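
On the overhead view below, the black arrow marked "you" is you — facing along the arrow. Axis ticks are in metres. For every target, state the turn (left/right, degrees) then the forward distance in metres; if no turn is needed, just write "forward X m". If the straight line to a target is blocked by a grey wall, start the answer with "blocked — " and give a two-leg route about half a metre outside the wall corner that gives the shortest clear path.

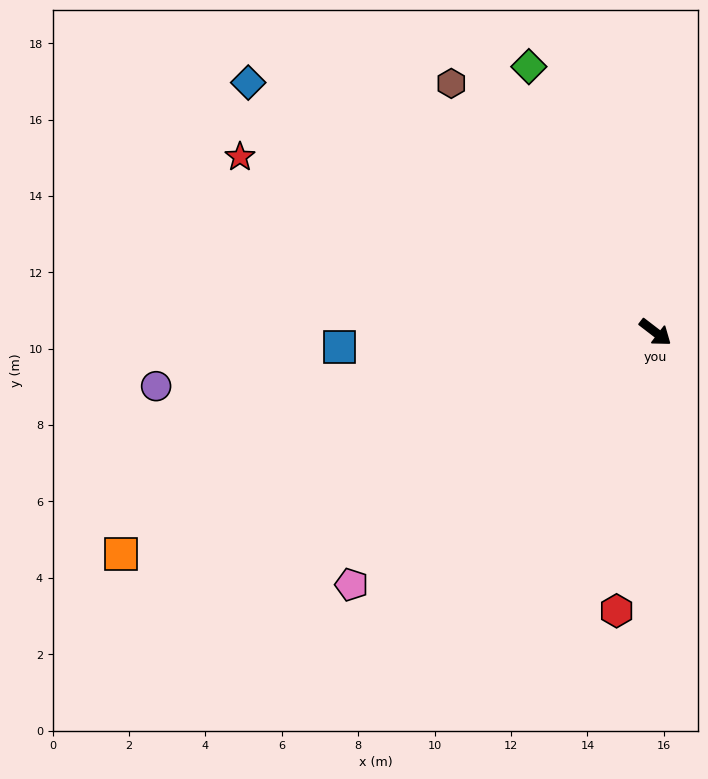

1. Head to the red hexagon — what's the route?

turn right 60°, forward 7.4 m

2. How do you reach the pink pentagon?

turn right 103°, forward 10.3 m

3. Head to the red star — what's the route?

turn right 165°, forward 11.8 m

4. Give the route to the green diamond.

turn left 153°, forward 7.7 m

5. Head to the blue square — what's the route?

turn right 140°, forward 8.3 m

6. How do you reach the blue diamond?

turn right 174°, forward 12.5 m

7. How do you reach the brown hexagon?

turn left 167°, forward 8.4 m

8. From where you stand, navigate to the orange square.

turn right 120°, forward 15.1 m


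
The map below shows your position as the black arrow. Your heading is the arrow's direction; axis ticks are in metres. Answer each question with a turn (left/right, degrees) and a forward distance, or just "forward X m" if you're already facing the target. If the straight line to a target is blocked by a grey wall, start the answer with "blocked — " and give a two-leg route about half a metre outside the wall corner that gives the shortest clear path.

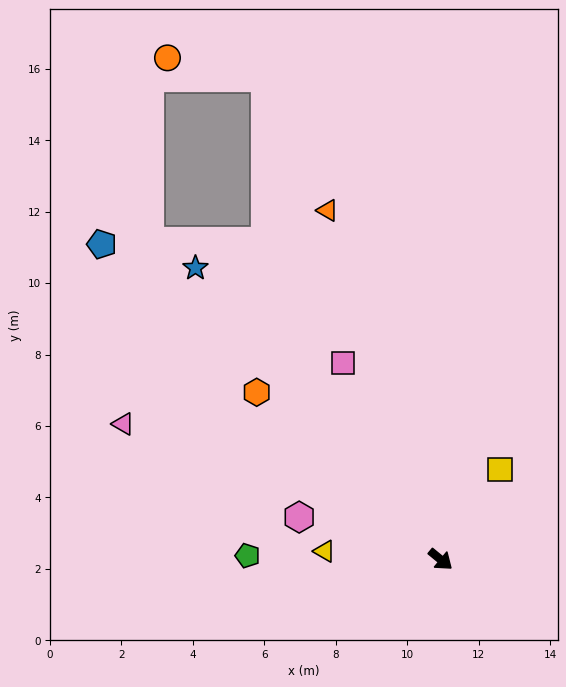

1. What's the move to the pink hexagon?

turn right 157°, forward 4.1 m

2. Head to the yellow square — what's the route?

turn left 96°, forward 3.0 m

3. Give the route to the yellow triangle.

turn right 145°, forward 3.3 m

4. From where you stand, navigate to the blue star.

turn left 170°, forward 10.7 m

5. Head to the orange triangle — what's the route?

turn left 147°, forward 10.3 m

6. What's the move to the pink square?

turn left 156°, forward 6.1 m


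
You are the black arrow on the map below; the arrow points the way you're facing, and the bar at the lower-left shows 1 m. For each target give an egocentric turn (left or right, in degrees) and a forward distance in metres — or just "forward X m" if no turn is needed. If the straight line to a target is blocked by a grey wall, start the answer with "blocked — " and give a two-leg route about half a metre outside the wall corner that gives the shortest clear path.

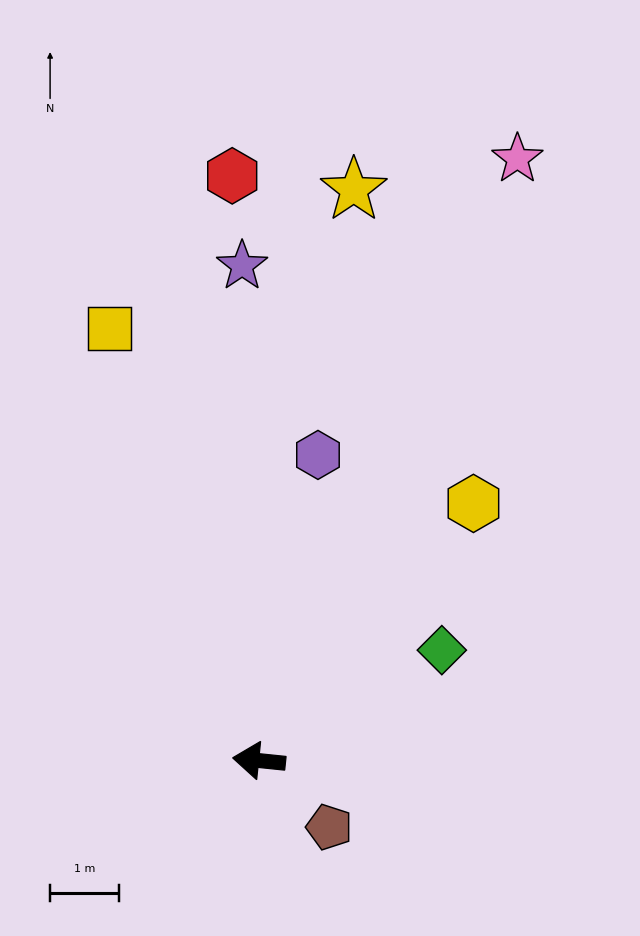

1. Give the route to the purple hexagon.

turn right 95°, forward 4.5 m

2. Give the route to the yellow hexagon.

turn right 124°, forward 4.9 m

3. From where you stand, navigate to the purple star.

turn right 82°, forward 7.2 m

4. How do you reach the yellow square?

turn right 65°, forward 6.6 m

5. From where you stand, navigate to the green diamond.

turn right 143°, forward 3.1 m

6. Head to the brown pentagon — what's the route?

turn left 142°, forward 1.4 m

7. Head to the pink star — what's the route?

turn right 107°, forward 9.5 m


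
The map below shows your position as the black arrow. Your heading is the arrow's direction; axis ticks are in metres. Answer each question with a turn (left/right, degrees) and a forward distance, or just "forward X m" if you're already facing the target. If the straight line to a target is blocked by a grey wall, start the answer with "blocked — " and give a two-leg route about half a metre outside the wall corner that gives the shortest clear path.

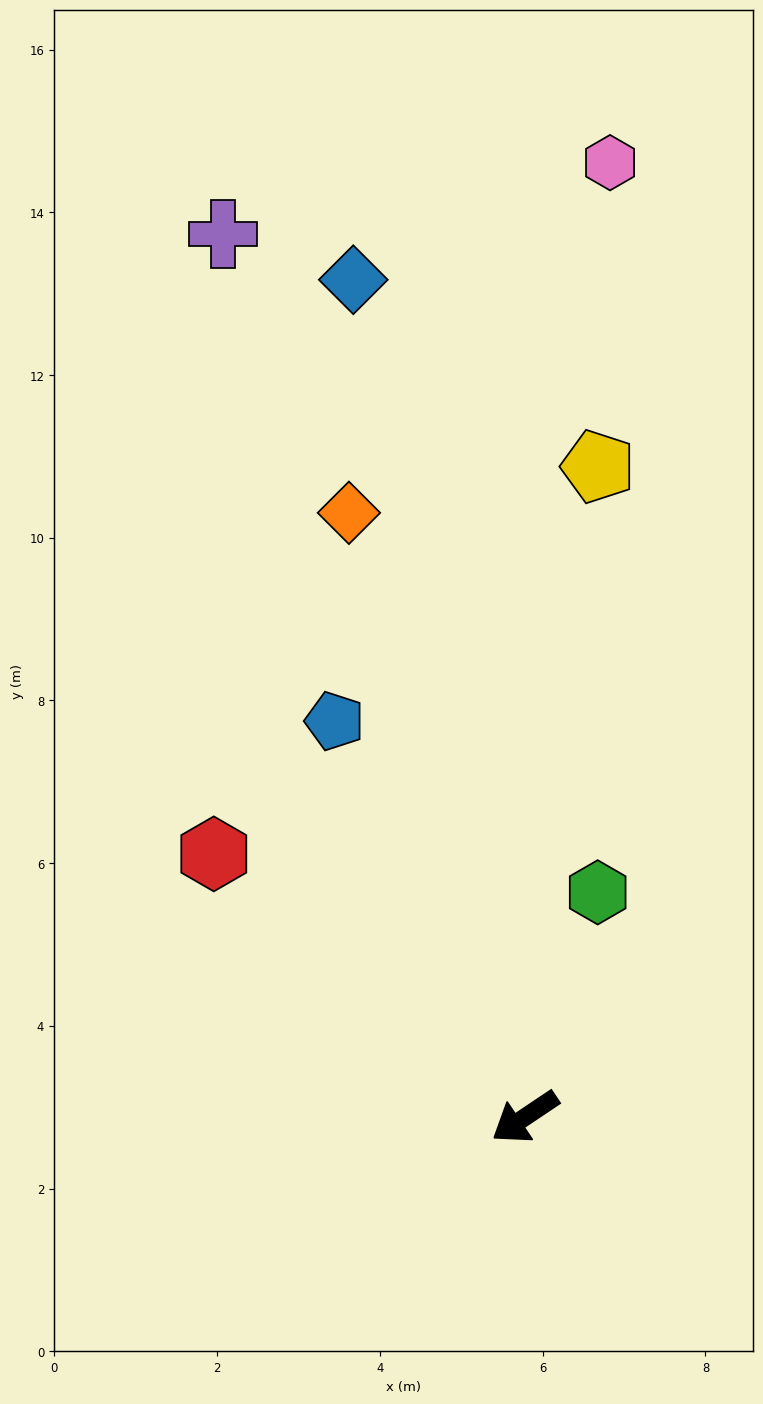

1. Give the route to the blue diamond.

turn right 112°, forward 10.5 m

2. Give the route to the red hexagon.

turn right 74°, forward 5.0 m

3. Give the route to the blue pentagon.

turn right 98°, forward 5.4 m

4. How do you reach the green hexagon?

turn right 142°, forward 2.9 m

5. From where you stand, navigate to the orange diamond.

turn right 108°, forward 7.7 m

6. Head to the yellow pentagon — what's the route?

turn right 130°, forward 8.0 m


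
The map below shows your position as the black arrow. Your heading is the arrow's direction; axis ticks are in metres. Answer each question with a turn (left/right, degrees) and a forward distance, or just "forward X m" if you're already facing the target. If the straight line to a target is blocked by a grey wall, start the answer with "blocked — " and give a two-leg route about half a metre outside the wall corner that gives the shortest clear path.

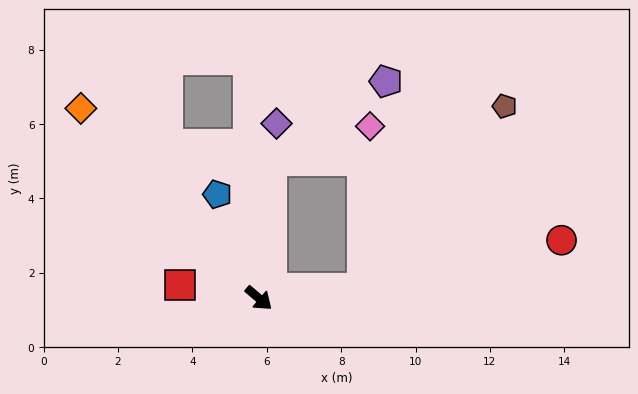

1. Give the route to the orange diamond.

turn left 174°, forward 7.0 m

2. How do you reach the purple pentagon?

blocked — turn left 125°, forward 3.7 m, then turn right 50°, forward 3.8 m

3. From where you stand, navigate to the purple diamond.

turn left 125°, forward 4.7 m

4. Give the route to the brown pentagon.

blocked — turn left 46°, forward 2.8 m, then turn left 47°, forward 6.2 m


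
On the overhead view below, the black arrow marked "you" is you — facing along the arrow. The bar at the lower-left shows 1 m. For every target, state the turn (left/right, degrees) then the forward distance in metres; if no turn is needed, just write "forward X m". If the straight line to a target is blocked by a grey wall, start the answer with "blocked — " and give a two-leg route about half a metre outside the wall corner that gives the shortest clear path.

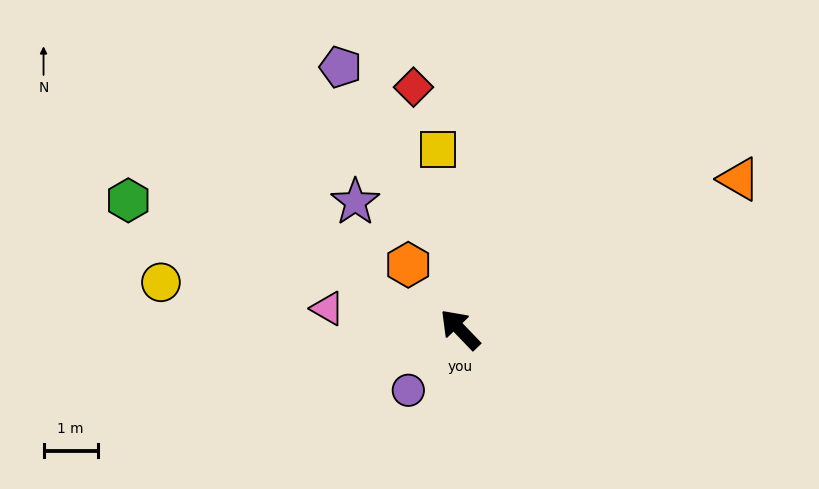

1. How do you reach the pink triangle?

turn left 37°, forward 2.5 m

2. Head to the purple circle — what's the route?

turn left 96°, forward 1.5 m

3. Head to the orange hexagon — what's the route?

turn right 5°, forward 1.5 m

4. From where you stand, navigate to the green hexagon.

turn left 25°, forward 6.6 m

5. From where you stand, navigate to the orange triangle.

turn right 106°, forward 5.8 m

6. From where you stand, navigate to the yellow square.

turn right 37°, forward 3.3 m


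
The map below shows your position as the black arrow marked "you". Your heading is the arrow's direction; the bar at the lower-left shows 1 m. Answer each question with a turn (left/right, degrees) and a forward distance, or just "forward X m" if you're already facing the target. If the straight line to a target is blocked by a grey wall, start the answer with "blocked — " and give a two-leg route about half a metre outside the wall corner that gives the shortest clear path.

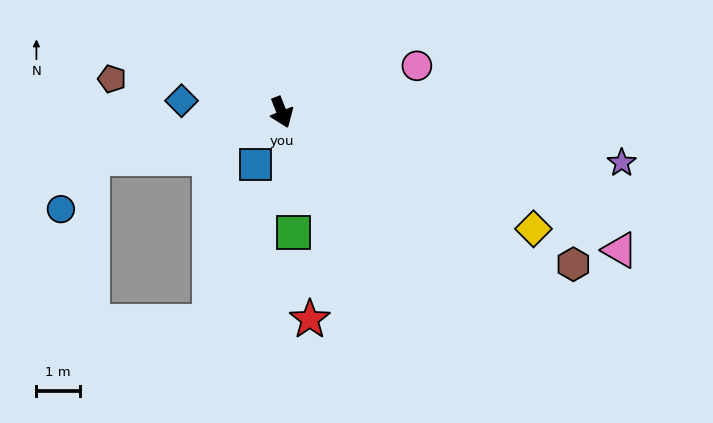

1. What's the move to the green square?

turn right 16°, forward 2.8 m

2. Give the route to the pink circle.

turn left 87°, forward 3.3 m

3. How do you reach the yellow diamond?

turn left 44°, forward 6.4 m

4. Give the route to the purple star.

turn left 60°, forward 8.0 m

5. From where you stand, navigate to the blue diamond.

turn right 118°, forward 2.3 m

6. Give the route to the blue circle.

blocked — turn right 98°, forward 4.5 m, then turn left 46°, forward 1.4 m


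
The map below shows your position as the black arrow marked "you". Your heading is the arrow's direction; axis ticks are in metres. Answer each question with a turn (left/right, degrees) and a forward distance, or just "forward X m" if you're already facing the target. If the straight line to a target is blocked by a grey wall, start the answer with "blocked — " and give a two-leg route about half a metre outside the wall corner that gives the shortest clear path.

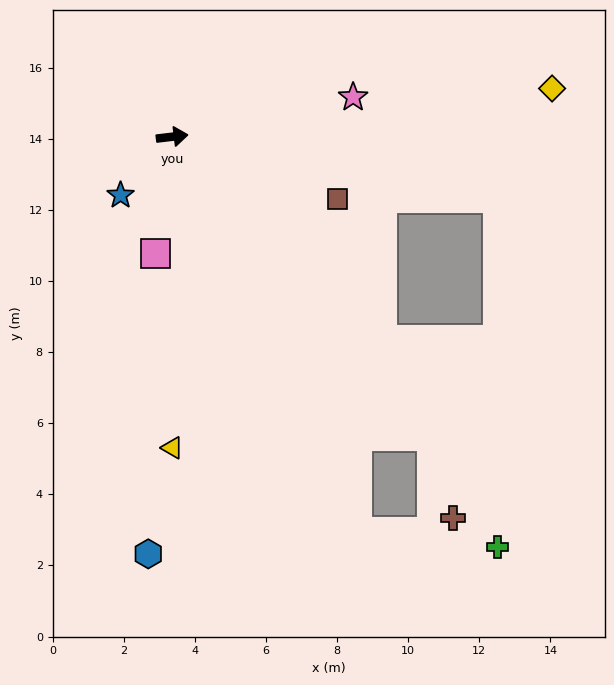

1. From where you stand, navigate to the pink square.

turn right 105°, forward 3.3 m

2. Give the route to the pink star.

turn left 6°, forward 5.2 m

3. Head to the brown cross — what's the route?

blocked — turn right 56°, forward 11.1 m, then turn right 26°, forward 2.4 m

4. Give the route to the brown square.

turn right 27°, forward 5.0 m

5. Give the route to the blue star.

turn right 138°, forward 2.2 m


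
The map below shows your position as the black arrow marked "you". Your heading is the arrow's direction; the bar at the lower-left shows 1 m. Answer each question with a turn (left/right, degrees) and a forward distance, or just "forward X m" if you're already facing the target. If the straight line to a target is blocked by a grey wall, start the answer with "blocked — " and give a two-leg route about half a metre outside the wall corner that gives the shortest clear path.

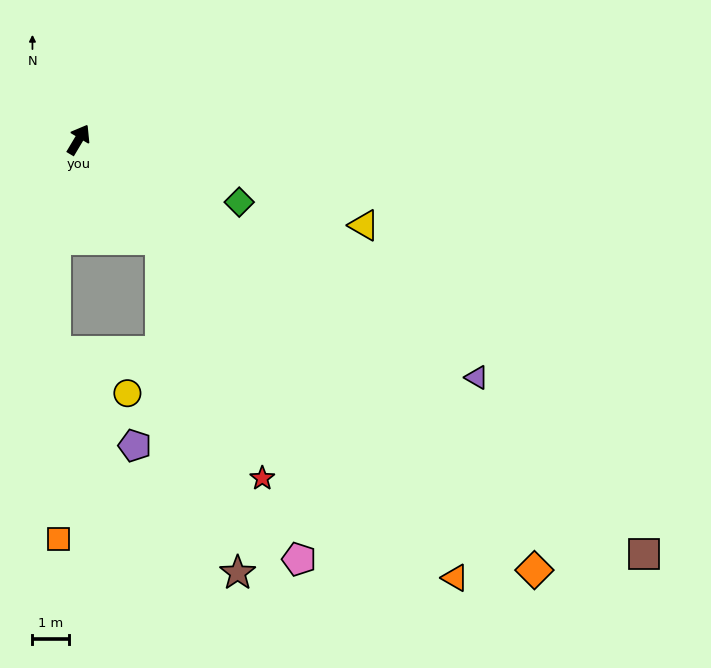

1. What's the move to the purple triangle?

turn right 90°, forward 12.6 m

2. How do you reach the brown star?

blocked — turn right 110°, forward 3.5 m, then turn right 26°, forward 9.3 m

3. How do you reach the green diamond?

turn right 80°, forward 4.7 m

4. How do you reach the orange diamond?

turn right 103°, forward 17.1 m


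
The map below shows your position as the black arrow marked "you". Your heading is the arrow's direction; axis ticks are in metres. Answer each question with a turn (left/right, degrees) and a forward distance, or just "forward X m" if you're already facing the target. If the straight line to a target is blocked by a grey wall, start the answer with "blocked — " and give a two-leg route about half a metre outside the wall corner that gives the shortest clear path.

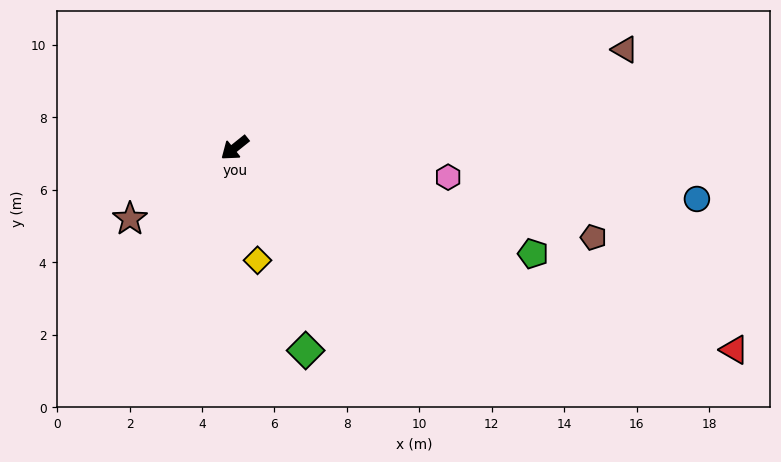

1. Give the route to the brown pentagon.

turn left 127°, forward 10.2 m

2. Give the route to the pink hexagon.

turn left 133°, forward 5.9 m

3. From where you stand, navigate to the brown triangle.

turn left 155°, forward 11.1 m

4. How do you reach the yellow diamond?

turn left 63°, forward 3.2 m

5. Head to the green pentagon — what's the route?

turn left 122°, forward 8.7 m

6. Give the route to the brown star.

turn right 5°, forward 3.5 m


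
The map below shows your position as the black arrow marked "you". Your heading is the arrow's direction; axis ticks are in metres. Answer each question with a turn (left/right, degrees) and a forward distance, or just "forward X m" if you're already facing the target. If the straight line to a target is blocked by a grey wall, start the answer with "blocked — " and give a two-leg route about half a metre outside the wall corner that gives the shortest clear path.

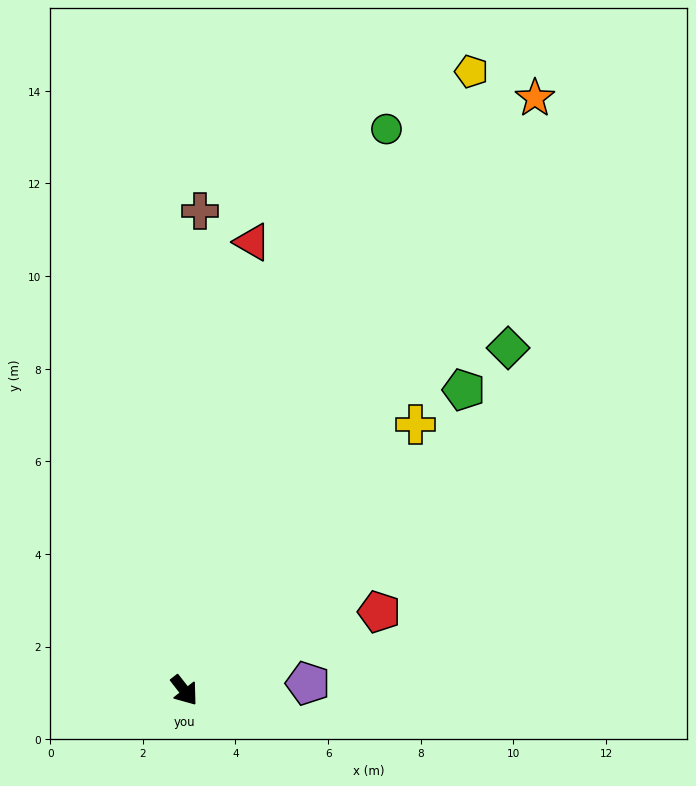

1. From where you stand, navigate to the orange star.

turn left 111°, forward 14.9 m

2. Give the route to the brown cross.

turn left 140°, forward 10.4 m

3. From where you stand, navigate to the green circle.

turn left 122°, forward 12.9 m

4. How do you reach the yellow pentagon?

turn left 117°, forward 14.7 m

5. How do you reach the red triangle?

turn left 133°, forward 9.8 m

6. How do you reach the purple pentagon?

turn left 55°, forward 2.7 m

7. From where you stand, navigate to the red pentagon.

turn left 74°, forward 4.5 m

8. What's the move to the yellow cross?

turn left 101°, forward 7.6 m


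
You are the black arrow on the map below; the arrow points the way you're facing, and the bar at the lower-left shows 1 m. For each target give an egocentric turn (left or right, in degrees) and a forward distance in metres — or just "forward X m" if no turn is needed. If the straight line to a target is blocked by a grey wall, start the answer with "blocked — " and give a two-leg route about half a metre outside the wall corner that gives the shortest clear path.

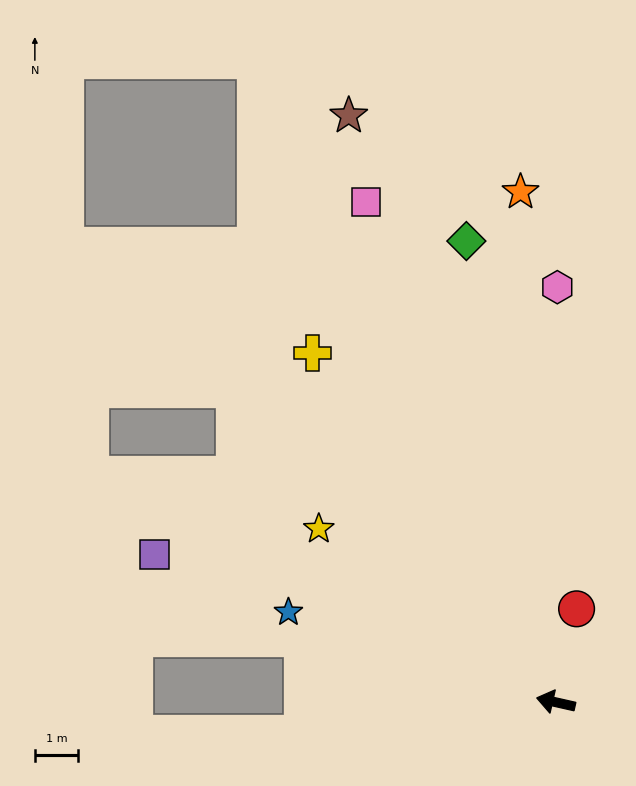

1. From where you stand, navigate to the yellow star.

turn right 23°, forward 6.8 m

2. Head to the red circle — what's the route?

turn right 90°, forward 2.2 m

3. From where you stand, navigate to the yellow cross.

turn right 42°, forward 9.9 m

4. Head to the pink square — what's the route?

turn right 56°, forward 12.4 m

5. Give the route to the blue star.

turn right 6°, forward 6.5 m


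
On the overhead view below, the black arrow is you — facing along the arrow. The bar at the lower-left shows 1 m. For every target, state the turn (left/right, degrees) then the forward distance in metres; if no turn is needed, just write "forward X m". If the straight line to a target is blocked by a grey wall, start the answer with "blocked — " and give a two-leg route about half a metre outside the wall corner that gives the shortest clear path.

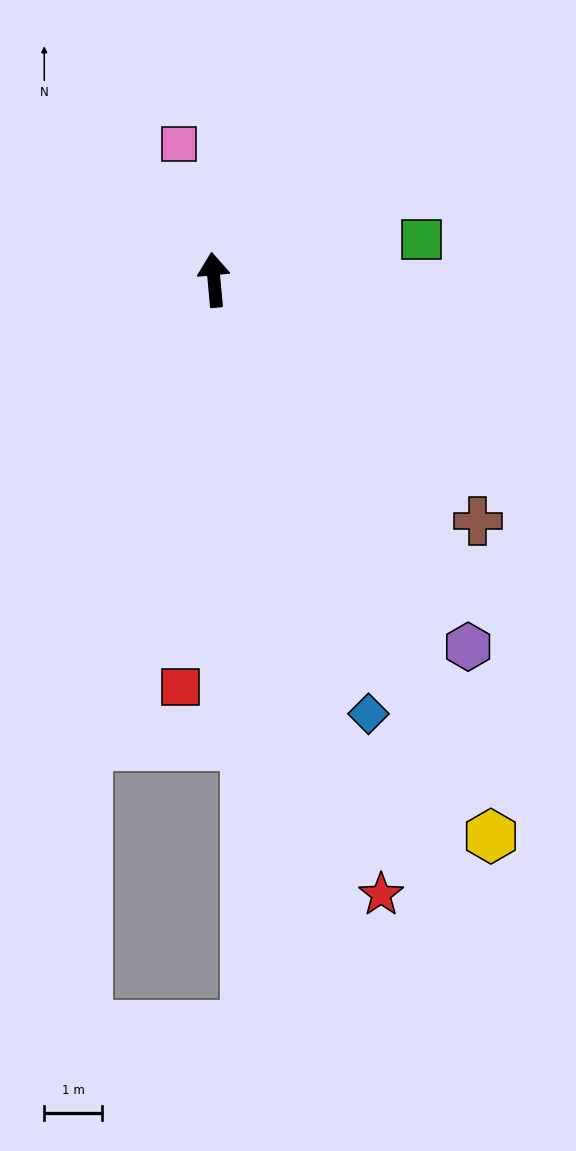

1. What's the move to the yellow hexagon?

turn right 159°, forward 10.7 m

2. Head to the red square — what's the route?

turn left 170°, forward 7.1 m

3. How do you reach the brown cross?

turn right 138°, forward 6.2 m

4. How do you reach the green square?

turn right 84°, forward 3.6 m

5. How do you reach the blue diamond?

turn right 166°, forward 8.0 m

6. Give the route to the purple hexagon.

turn right 151°, forward 7.7 m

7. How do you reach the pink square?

turn left 9°, forward 2.4 m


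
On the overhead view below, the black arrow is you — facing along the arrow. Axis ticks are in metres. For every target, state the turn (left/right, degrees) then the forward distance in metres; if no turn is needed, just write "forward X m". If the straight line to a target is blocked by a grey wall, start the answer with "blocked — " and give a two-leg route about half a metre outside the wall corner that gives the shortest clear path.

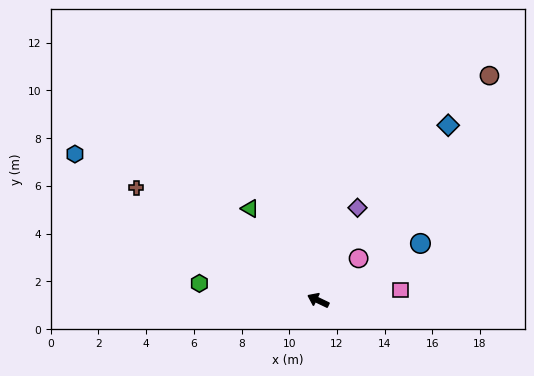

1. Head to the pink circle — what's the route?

turn right 108°, forward 2.4 m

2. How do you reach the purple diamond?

turn right 87°, forward 4.2 m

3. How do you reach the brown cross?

turn right 6°, forward 9.0 m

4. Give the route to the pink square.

turn right 147°, forward 3.5 m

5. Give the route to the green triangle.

turn right 28°, forward 4.8 m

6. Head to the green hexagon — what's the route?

turn left 17°, forward 5.0 m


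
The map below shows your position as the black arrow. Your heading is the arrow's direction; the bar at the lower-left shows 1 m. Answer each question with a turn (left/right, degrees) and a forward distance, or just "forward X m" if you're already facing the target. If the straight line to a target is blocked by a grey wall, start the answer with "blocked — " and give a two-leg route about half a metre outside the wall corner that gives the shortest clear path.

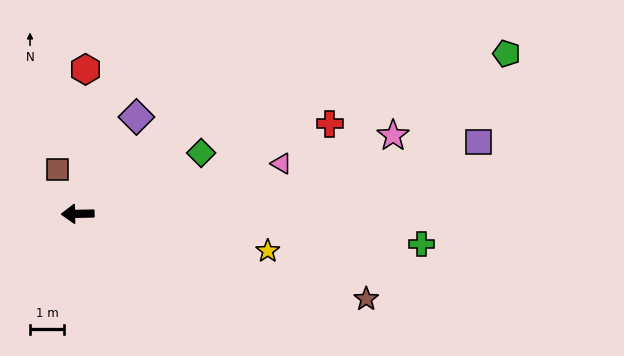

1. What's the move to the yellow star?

turn left 168°, forward 5.6 m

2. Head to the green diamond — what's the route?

turn right 155°, forward 4.0 m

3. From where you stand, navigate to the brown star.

turn left 162°, forward 8.8 m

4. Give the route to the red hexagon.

turn right 94°, forward 4.2 m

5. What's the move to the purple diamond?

turn right 122°, forward 3.3 m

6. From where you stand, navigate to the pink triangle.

turn right 167°, forward 6.1 m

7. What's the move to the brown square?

turn right 66°, forward 1.4 m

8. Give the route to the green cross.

turn left 174°, forward 10.0 m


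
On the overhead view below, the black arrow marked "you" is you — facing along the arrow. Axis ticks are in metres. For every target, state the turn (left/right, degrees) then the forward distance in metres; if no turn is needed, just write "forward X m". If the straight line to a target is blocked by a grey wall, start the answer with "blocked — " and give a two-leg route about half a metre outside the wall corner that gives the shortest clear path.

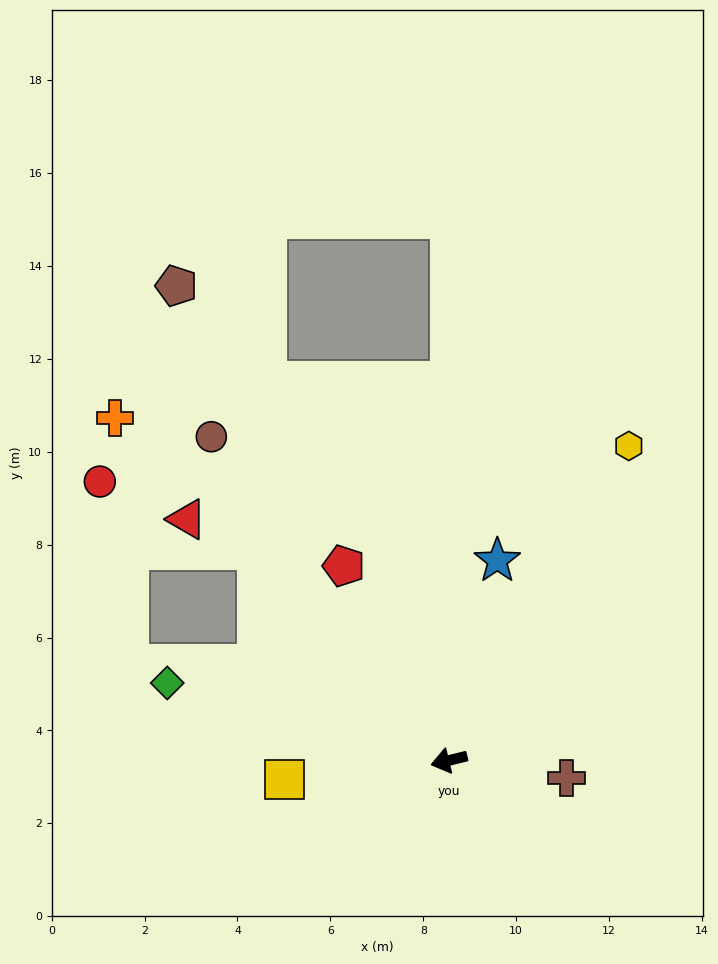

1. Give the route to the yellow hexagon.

turn right 133°, forward 7.8 m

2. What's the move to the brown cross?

turn left 158°, forward 2.6 m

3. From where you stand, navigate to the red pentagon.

turn right 75°, forward 4.8 m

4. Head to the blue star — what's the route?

turn right 117°, forward 4.4 m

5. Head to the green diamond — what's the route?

turn right 29°, forward 6.3 m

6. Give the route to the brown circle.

turn right 67°, forward 8.6 m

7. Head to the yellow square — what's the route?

turn right 7°, forward 3.6 m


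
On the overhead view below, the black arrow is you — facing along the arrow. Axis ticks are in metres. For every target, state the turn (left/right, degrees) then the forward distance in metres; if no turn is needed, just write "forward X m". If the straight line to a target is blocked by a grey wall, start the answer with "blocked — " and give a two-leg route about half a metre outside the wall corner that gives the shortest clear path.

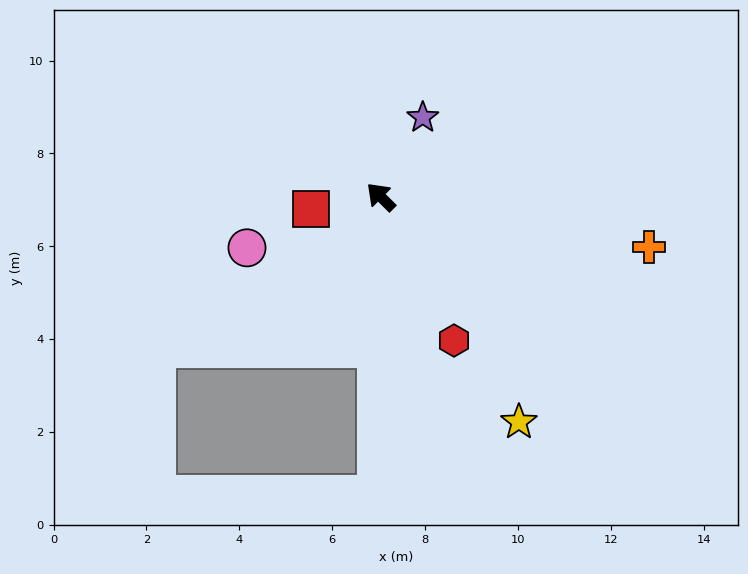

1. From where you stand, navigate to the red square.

turn left 55°, forward 1.5 m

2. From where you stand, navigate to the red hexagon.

turn left 162°, forward 3.5 m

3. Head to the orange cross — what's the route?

turn right 146°, forward 5.9 m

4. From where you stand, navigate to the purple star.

turn right 73°, forward 1.9 m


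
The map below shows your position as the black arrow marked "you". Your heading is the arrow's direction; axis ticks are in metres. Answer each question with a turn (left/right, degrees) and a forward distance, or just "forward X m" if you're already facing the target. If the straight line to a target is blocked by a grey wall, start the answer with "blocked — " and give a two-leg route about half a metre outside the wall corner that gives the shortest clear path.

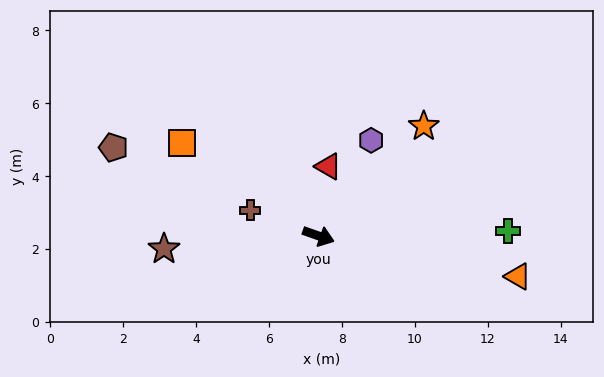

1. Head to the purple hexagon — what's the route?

turn left 81°, forward 3.0 m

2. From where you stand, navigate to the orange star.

turn left 66°, forward 4.2 m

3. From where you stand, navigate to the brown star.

turn right 156°, forward 4.3 m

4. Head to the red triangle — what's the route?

turn left 101°, forward 1.9 m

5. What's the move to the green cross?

turn left 21°, forward 5.2 m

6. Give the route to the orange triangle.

turn left 8°, forward 5.6 m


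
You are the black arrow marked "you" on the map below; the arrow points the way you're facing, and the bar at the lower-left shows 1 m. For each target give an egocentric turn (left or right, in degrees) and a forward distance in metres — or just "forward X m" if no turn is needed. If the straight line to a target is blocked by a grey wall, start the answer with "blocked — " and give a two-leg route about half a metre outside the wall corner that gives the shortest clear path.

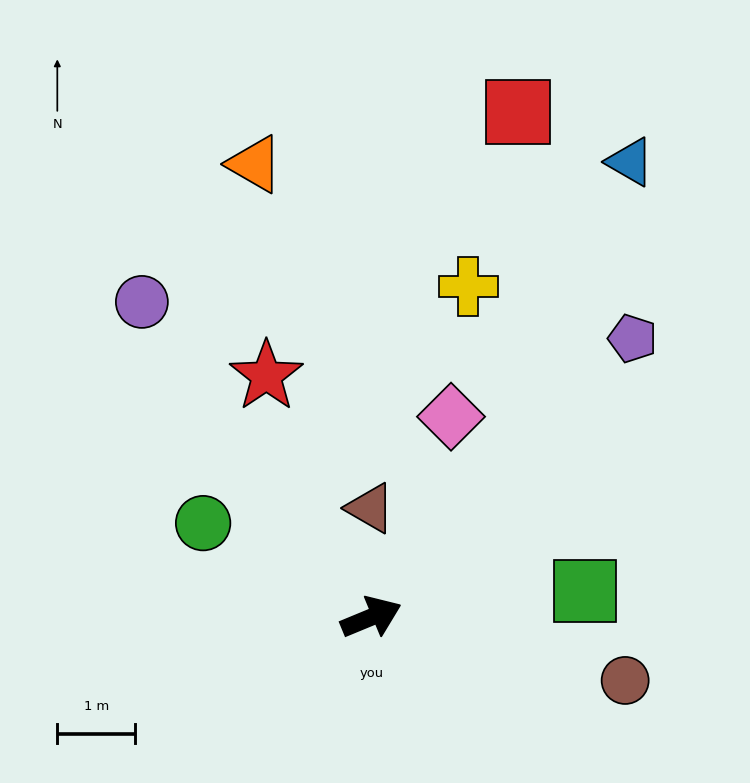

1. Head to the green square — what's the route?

turn right 16°, forward 2.8 m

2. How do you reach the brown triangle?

turn left 68°, forward 1.4 m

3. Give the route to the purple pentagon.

turn left 24°, forward 4.9 m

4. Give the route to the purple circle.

turn left 104°, forward 5.0 m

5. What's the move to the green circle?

turn left 128°, forward 2.5 m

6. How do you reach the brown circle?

turn right 36°, forward 3.3 m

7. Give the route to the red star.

turn left 91°, forward 3.4 m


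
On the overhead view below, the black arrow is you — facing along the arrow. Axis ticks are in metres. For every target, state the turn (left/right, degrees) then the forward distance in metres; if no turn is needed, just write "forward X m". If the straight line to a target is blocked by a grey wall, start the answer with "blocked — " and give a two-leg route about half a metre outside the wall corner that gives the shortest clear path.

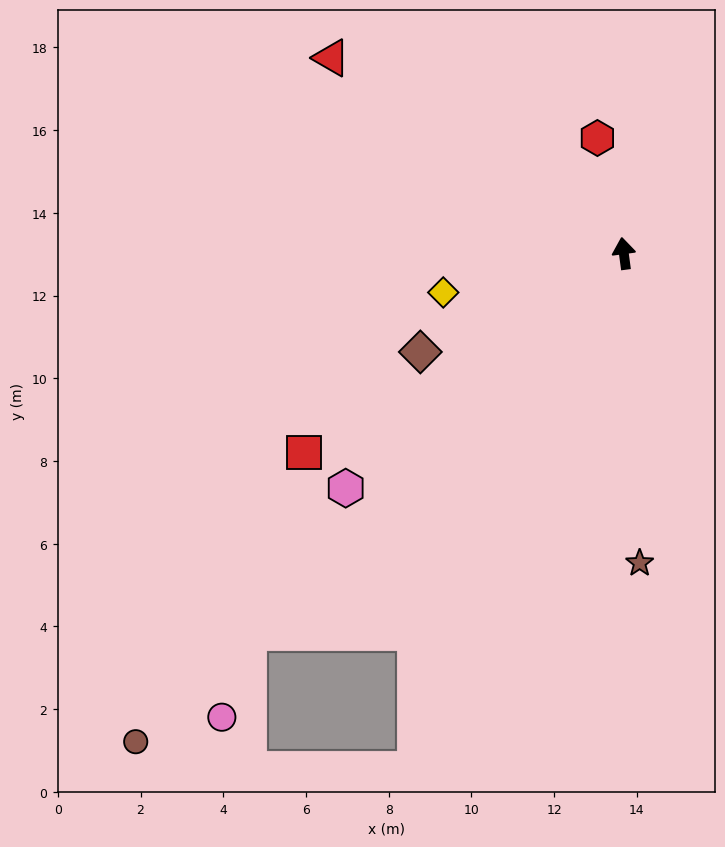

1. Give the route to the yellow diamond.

turn left 95°, forward 4.5 m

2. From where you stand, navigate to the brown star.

turn left 175°, forward 7.5 m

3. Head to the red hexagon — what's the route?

turn left 5°, forward 2.9 m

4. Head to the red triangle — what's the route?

turn left 49°, forward 8.5 m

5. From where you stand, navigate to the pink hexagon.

turn left 123°, forward 8.8 m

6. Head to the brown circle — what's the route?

turn left 127°, forward 16.7 m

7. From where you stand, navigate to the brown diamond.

turn left 108°, forward 5.5 m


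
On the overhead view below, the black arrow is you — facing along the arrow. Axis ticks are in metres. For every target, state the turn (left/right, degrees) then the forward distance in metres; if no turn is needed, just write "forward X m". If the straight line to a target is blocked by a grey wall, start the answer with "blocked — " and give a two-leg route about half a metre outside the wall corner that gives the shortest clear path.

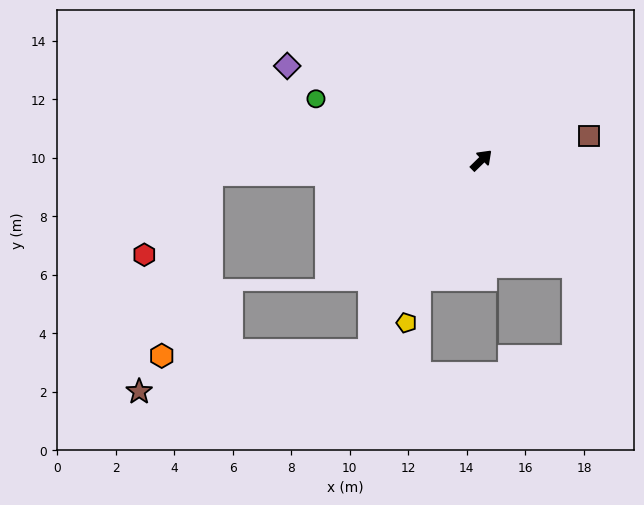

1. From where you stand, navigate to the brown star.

blocked — turn right 165°, forward 7.5 m, then turn right 49°, forward 8.0 m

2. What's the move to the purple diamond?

turn left 110°, forward 7.4 m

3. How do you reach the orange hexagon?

blocked — turn right 165°, forward 7.5 m, then turn right 58°, forward 7.1 m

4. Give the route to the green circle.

turn left 115°, forward 6.0 m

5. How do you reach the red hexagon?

blocked — turn left 139°, forward 9.2 m, then turn left 47°, forward 3.6 m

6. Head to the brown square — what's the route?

turn right 32°, forward 3.8 m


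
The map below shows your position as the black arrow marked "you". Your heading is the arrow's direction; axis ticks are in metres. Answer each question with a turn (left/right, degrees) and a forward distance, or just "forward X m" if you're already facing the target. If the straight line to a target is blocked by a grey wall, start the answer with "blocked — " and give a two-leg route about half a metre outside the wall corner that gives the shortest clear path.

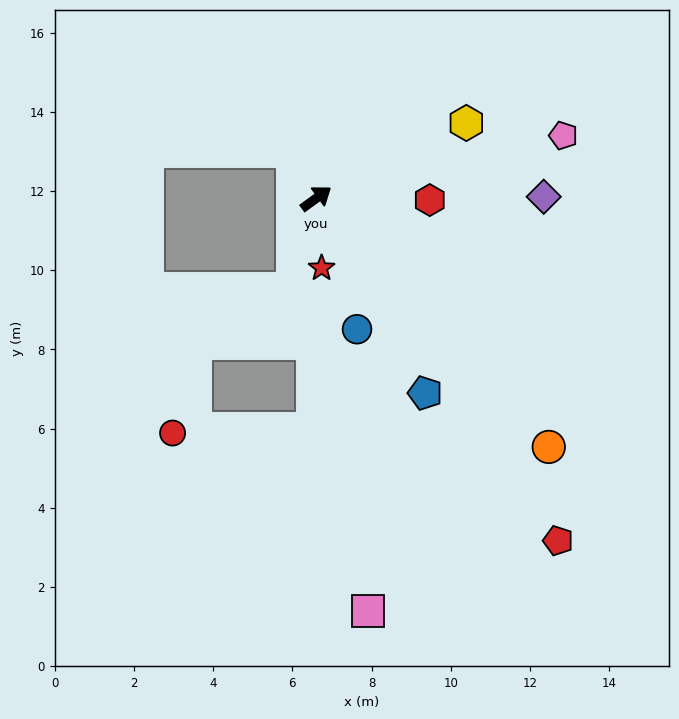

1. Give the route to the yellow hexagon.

turn right 9°, forward 4.2 m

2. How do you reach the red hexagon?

turn right 37°, forward 2.9 m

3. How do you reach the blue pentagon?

turn right 97°, forward 5.6 m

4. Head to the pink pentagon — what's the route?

turn right 22°, forward 6.4 m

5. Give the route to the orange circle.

turn right 83°, forward 8.6 m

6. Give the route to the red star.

turn right 122°, forward 1.8 m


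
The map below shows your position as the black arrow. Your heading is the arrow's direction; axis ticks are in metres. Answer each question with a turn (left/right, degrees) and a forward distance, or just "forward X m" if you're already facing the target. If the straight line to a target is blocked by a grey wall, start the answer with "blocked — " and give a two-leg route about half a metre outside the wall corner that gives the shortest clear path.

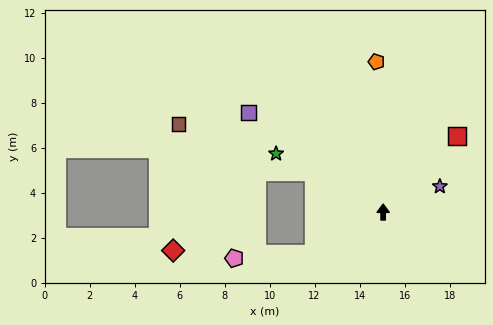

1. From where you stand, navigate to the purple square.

turn left 54°, forward 7.4 m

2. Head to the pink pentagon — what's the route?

blocked — turn left 121°, forward 3.6 m, then turn right 28°, forward 3.6 m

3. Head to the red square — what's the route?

turn right 44°, forward 4.7 m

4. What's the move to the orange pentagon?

turn left 3°, forward 6.7 m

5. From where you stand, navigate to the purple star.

turn right 66°, forward 2.8 m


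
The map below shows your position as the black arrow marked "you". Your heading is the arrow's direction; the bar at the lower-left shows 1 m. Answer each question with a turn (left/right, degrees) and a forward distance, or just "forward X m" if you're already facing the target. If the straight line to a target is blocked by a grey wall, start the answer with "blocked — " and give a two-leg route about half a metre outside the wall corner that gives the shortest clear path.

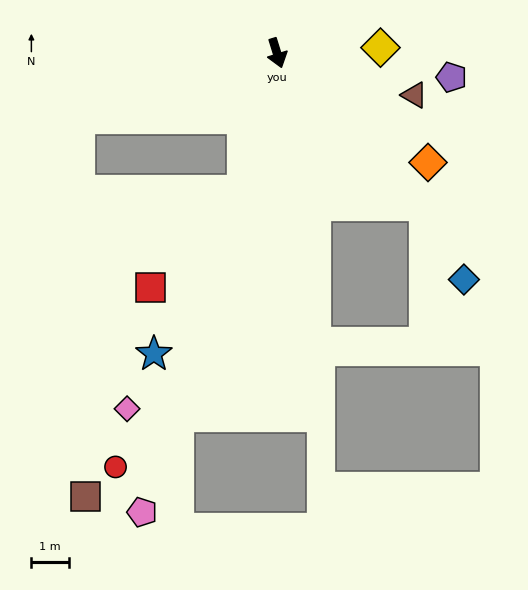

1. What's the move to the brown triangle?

turn left 56°, forward 3.9 m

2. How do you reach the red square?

blocked — turn right 31°, forward 3.8 m, then turn right 30°, forward 3.6 m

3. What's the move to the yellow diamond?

turn left 76°, forward 2.8 m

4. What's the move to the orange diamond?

turn left 37°, forward 5.0 m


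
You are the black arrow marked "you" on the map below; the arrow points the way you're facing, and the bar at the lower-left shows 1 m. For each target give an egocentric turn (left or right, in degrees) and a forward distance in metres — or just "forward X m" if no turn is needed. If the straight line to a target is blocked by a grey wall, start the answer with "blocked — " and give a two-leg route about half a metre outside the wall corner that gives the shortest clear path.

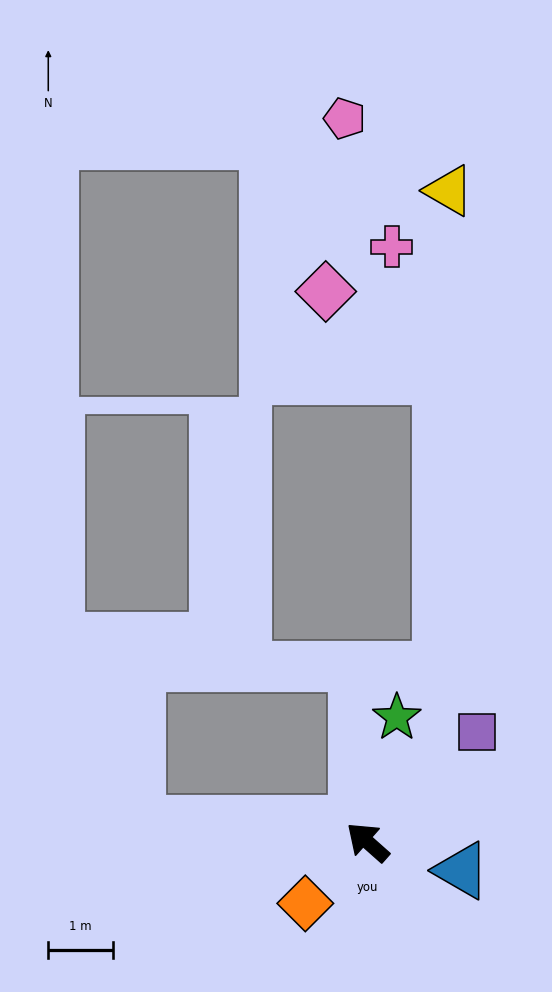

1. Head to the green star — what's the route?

turn right 62°, forward 2.0 m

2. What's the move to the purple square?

turn right 93°, forward 2.4 m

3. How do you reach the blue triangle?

turn right 155°, forward 1.5 m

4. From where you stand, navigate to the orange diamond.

turn left 86°, forward 1.3 m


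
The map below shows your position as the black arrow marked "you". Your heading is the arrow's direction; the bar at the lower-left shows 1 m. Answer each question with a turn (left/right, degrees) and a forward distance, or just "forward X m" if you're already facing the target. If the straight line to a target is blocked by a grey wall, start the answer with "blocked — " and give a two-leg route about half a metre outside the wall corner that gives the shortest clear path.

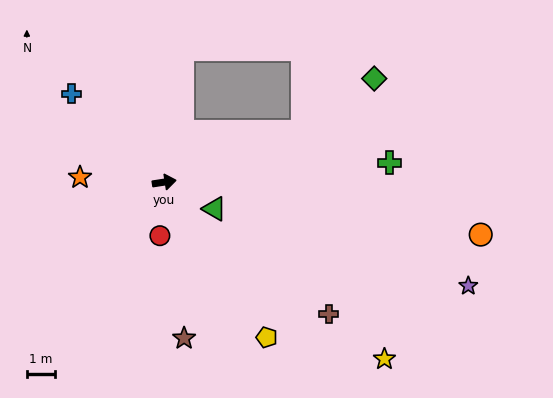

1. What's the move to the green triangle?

turn right 37°, forward 2.0 m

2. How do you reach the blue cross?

turn left 128°, forward 4.5 m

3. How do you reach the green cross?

turn right 4°, forward 7.9 m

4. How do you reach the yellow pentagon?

turn right 65°, forward 6.5 m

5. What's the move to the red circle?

turn right 103°, forward 1.9 m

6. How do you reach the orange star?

turn left 168°, forward 3.0 m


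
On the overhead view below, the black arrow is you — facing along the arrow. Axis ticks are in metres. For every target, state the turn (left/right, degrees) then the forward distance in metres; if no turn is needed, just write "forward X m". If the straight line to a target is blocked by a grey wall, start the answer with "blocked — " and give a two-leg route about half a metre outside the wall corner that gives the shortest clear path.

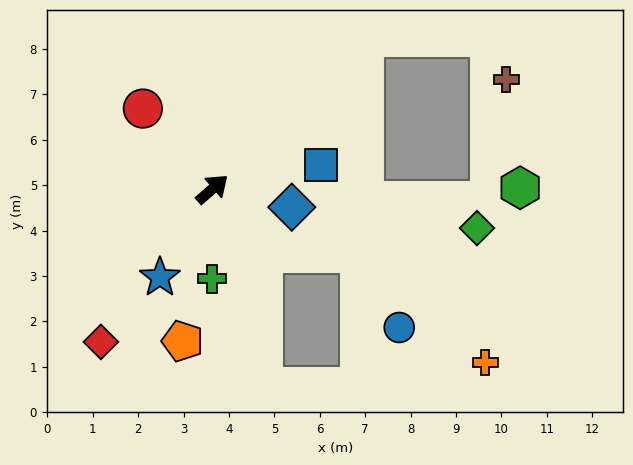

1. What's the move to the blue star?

turn right 162°, forward 2.3 m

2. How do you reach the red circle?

turn left 90°, forward 2.3 m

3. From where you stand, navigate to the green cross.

turn right 131°, forward 2.0 m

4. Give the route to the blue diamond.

turn right 54°, forward 1.8 m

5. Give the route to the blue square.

turn right 29°, forward 2.4 m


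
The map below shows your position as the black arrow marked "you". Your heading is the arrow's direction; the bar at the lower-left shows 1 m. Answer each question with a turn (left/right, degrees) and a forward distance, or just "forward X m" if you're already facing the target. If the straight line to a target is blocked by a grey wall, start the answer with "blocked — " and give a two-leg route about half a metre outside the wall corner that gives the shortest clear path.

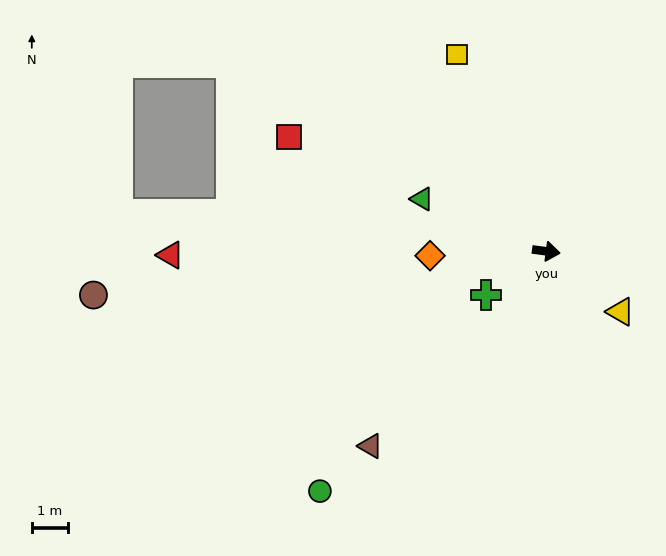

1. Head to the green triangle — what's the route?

turn left 165°, forward 3.8 m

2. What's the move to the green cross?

turn right 136°, forward 2.1 m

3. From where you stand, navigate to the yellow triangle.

turn right 32°, forward 2.7 m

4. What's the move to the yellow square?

turn left 122°, forward 6.0 m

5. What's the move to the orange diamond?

turn right 170°, forward 3.3 m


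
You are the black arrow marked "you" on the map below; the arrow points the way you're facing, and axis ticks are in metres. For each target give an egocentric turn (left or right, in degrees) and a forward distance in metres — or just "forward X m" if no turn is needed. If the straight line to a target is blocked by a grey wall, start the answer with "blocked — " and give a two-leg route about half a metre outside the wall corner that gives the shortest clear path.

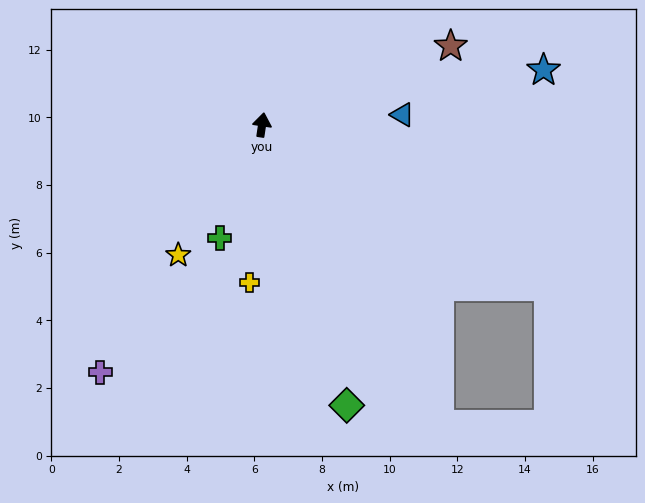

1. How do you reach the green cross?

turn left 168°, forward 3.6 m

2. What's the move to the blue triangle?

turn right 77°, forward 4.2 m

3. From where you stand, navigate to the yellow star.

turn left 156°, forward 4.6 m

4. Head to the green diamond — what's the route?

turn right 155°, forward 8.7 m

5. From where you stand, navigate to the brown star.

turn right 59°, forward 6.0 m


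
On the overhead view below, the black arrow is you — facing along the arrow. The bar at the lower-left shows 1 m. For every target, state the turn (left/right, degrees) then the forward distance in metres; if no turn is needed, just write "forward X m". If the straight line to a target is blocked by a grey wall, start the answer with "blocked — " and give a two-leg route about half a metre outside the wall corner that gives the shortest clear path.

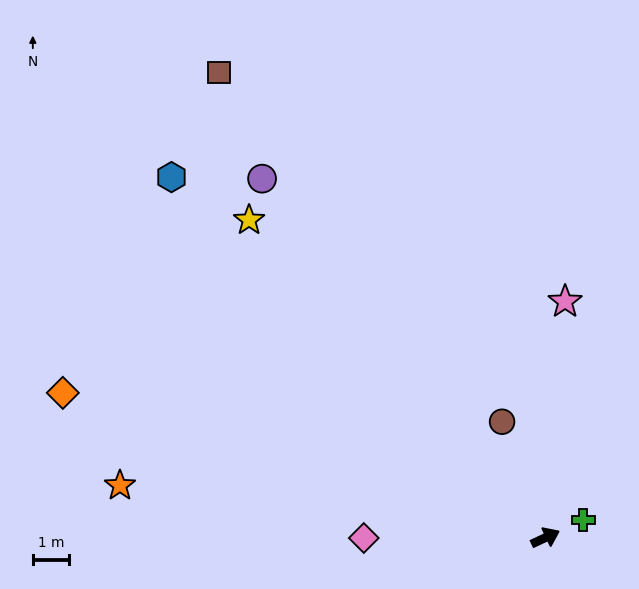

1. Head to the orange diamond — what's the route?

turn left 138°, forward 13.8 m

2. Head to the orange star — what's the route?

turn left 148°, forward 11.8 m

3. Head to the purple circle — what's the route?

turn left 103°, forward 12.5 m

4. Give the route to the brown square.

turn left 100°, forward 15.6 m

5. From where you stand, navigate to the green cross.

forward 1.1 m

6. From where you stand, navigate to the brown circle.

turn left 85°, forward 3.4 m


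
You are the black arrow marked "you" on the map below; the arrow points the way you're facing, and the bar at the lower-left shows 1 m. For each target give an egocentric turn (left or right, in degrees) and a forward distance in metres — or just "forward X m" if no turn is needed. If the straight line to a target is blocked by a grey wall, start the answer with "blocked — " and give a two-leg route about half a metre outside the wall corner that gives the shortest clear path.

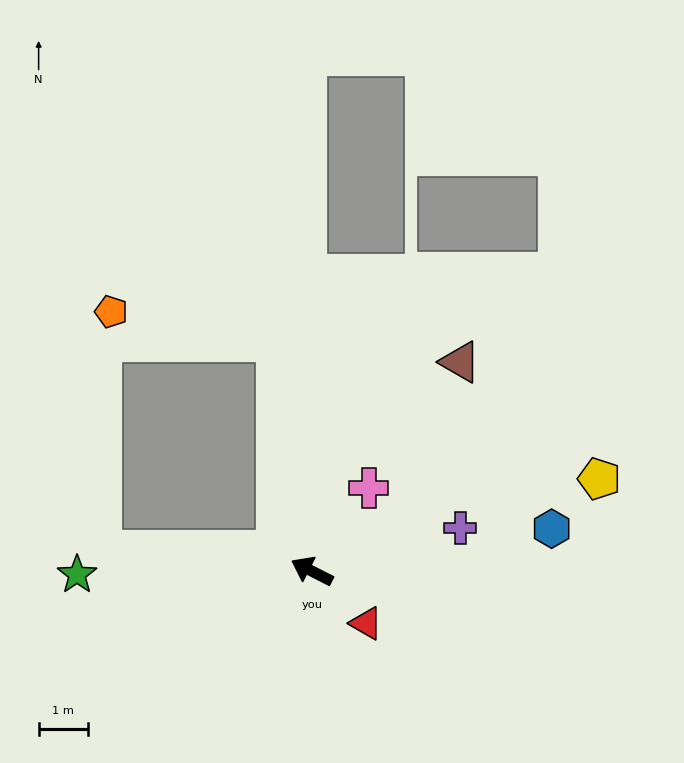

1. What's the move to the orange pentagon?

blocked — turn right 54°, forward 4.7 m, then turn left 71°, forward 3.4 m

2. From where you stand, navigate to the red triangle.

turn left 163°, forward 1.5 m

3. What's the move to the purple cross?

turn right 137°, forward 3.1 m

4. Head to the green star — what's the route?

turn left 28°, forward 4.8 m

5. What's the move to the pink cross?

turn right 97°, forward 2.0 m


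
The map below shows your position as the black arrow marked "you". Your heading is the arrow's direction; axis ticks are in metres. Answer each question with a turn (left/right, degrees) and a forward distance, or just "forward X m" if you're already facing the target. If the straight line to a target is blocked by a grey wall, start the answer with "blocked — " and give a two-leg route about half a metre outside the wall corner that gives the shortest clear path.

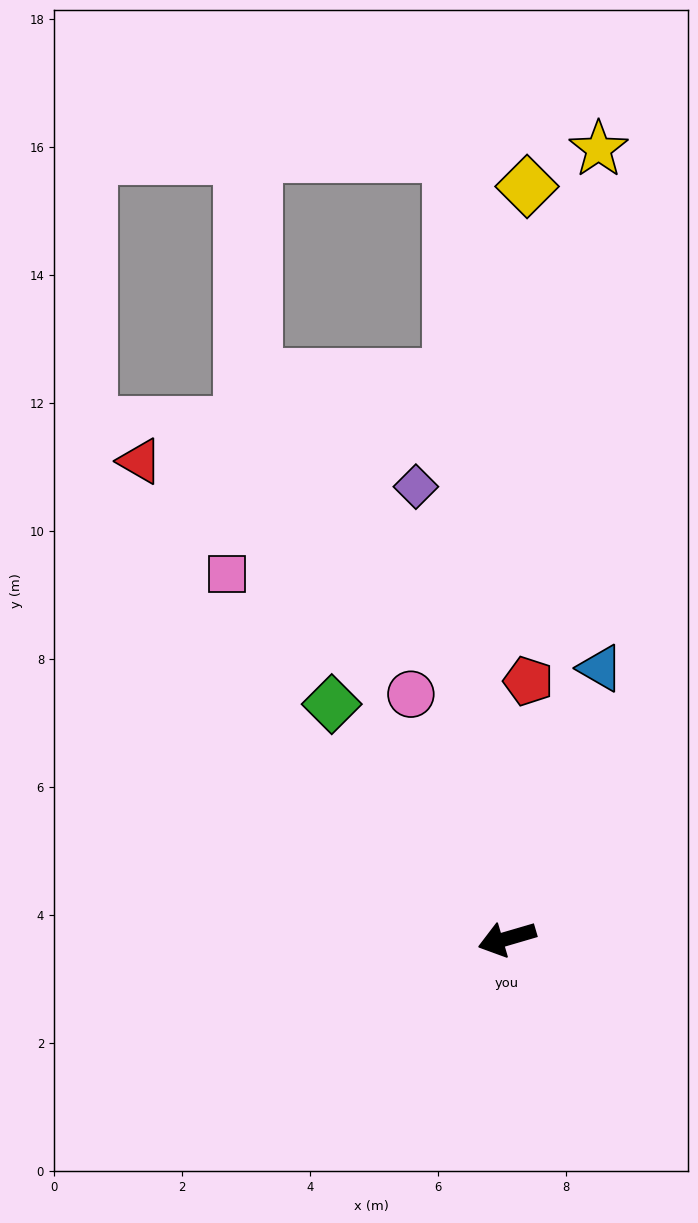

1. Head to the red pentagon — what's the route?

turn right 111°, forward 4.0 m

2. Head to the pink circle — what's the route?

turn right 85°, forward 4.1 m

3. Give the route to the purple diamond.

turn right 95°, forward 7.2 m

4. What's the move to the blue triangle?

turn right 125°, forward 4.5 m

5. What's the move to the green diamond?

turn right 70°, forward 4.6 m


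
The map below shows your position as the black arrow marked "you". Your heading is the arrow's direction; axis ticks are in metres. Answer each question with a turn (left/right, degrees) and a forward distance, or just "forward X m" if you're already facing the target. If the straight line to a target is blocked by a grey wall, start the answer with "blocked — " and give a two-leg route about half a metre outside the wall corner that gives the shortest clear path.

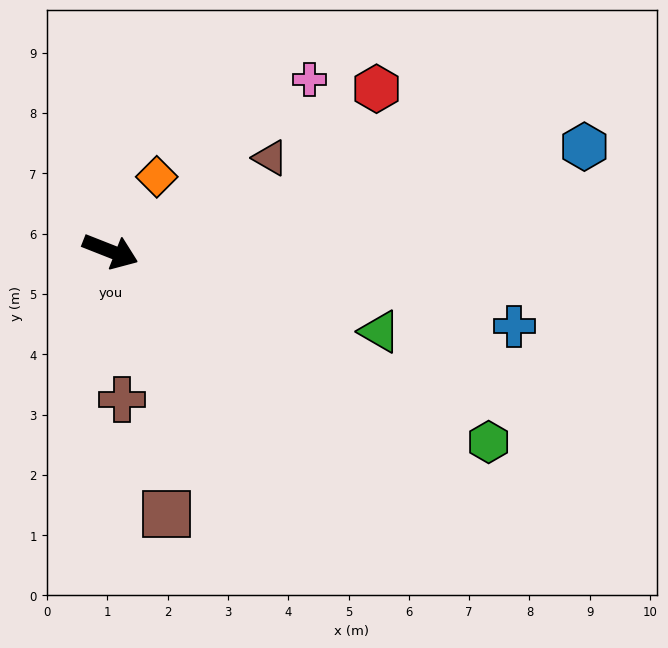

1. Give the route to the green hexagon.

turn right 5°, forward 7.0 m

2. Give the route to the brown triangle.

turn left 52°, forward 3.1 m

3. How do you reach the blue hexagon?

turn left 34°, forward 8.0 m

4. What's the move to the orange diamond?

turn left 80°, forward 1.5 m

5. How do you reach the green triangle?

turn left 5°, forward 4.7 m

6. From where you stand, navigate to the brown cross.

turn right 64°, forward 2.5 m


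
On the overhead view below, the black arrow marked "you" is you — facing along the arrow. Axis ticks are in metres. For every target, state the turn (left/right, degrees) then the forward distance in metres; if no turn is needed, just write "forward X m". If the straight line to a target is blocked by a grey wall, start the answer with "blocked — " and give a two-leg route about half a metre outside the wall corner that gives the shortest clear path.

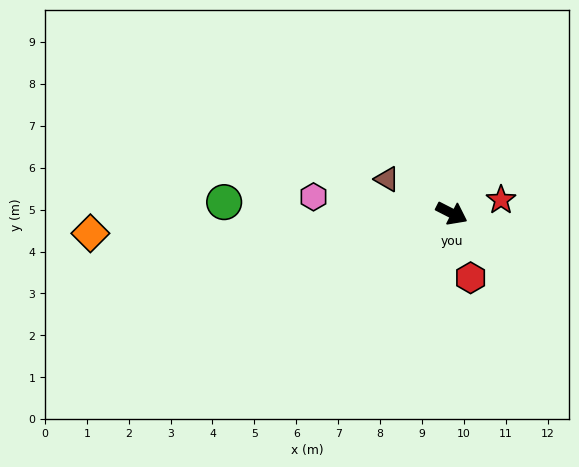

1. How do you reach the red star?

turn left 42°, forward 1.2 m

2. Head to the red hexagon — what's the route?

turn right 47°, forward 1.6 m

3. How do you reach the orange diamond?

turn right 150°, forward 8.6 m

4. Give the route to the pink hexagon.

turn right 160°, forward 3.3 m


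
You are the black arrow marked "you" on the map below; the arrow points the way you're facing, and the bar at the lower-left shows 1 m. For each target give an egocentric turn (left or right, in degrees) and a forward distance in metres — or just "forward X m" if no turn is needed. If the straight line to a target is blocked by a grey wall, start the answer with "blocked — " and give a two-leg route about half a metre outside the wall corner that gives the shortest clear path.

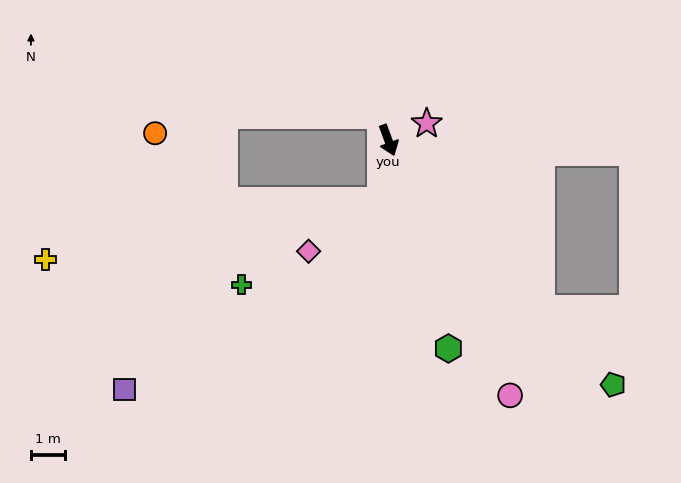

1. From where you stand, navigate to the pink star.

turn left 93°, forward 1.2 m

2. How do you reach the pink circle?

turn left 5°, forward 8.4 m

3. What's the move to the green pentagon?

turn left 22°, forward 9.8 m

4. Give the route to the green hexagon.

turn right 4°, forward 6.4 m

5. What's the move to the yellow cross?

blocked — turn right 27°, forward 1.8 m, then turn right 74°, forward 10.1 m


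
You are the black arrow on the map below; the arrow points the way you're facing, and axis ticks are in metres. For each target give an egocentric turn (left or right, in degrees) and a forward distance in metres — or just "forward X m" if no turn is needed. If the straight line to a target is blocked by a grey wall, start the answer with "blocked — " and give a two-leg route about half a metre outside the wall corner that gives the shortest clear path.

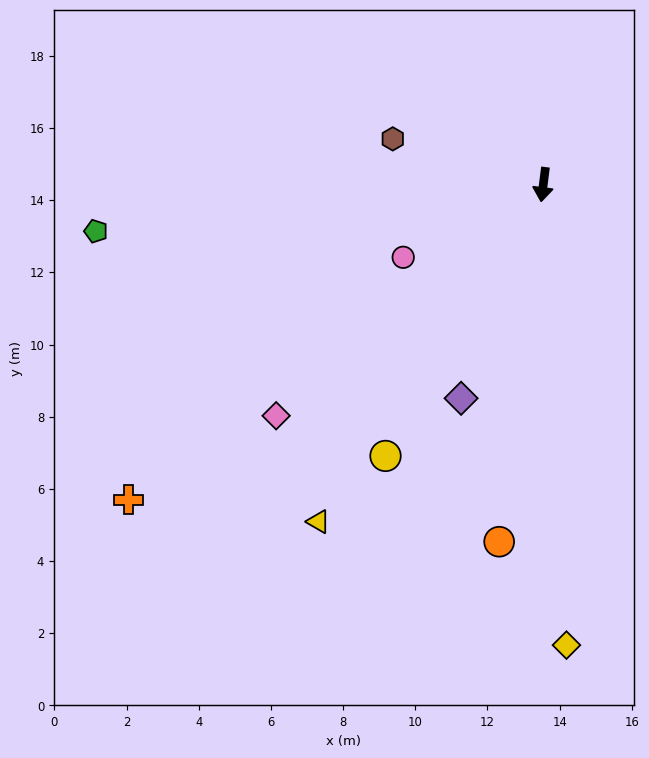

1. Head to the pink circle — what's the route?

turn right 55°, forward 4.4 m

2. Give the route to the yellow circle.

turn right 23°, forward 8.7 m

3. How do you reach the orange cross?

turn right 46°, forward 14.4 m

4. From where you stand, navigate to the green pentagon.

turn right 77°, forward 12.5 m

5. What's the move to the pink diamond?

turn right 42°, forward 9.8 m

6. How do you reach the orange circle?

forward 10.0 m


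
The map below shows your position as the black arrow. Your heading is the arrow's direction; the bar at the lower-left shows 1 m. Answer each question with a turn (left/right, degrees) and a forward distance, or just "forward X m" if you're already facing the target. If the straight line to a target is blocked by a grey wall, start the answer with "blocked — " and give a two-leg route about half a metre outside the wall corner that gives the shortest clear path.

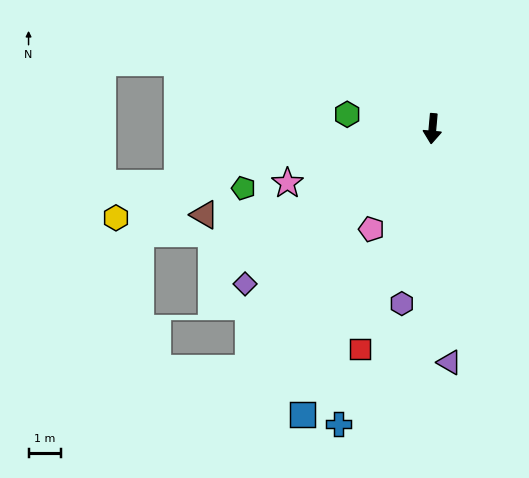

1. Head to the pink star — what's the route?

turn right 64°, forward 4.7 m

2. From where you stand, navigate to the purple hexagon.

turn right 5°, forward 5.4 m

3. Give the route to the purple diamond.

turn right 45°, forward 7.4 m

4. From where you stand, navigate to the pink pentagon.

turn right 26°, forward 3.6 m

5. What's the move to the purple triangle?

turn left 9°, forward 7.2 m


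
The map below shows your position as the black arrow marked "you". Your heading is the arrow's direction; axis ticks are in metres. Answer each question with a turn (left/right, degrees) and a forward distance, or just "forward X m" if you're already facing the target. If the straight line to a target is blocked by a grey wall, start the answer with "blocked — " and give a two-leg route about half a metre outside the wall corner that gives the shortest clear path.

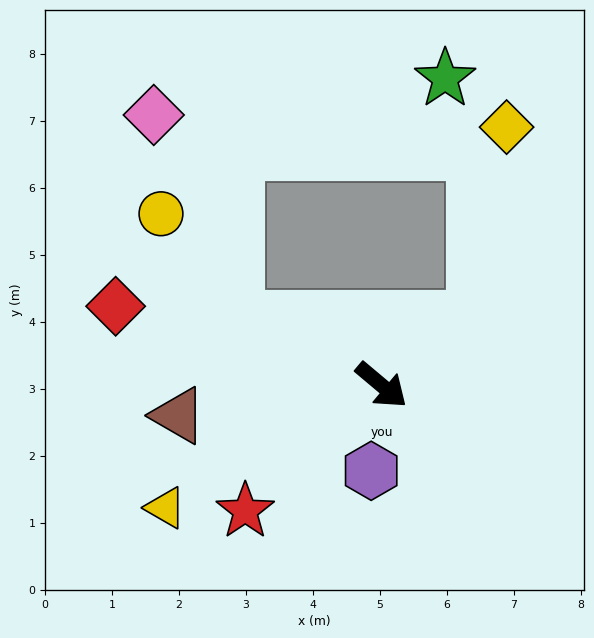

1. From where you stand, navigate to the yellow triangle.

turn right 110°, forward 3.7 m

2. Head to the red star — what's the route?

turn right 97°, forward 2.8 m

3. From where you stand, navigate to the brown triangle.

turn right 131°, forward 3.1 m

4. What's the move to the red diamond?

turn right 157°, forward 4.1 m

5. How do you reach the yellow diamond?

blocked — turn left 75°, forward 1.7 m, then turn left 46°, forward 2.9 m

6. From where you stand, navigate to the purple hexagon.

turn right 57°, forward 1.3 m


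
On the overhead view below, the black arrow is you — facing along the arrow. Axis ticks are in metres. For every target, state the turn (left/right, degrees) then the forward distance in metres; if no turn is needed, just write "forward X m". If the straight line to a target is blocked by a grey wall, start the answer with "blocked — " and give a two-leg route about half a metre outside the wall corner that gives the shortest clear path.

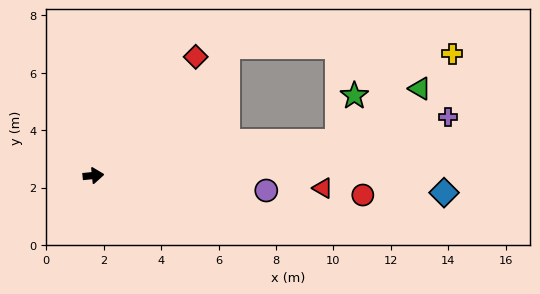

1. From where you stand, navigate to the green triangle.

blocked — turn left 2°, forward 8.6 m, then turn left 25°, forward 3.4 m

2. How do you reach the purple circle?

turn right 11°, forward 6.0 m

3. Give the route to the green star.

blocked — turn left 2°, forward 8.6 m, then turn left 62°, forward 1.7 m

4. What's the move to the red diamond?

turn left 44°, forward 5.5 m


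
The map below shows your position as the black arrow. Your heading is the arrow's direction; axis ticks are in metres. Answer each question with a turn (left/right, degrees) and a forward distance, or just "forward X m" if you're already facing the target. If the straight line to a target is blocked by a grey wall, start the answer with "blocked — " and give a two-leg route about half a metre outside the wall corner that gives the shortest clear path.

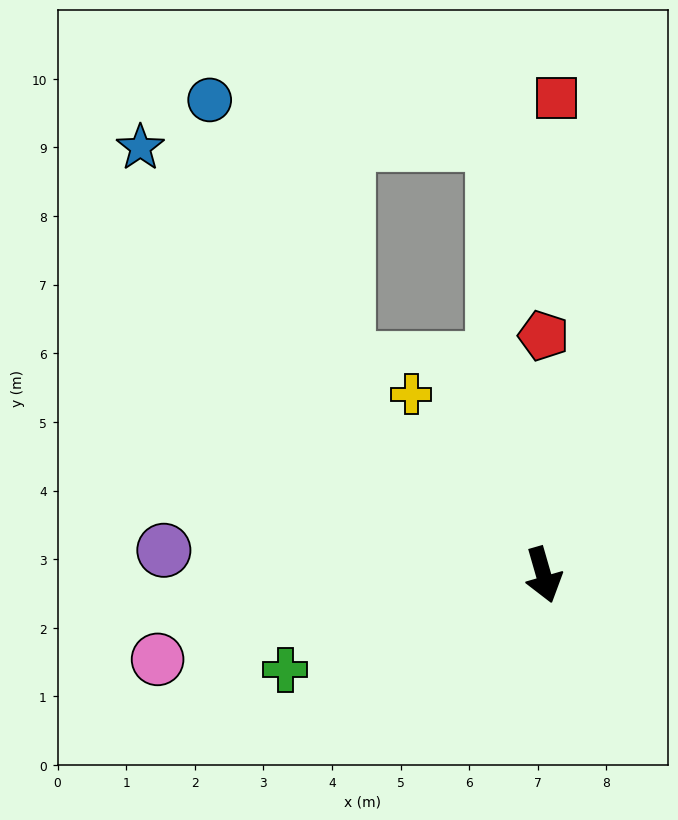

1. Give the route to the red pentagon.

turn left 164°, forward 3.5 m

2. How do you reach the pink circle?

turn right 94°, forward 5.8 m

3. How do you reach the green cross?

turn right 86°, forward 4.0 m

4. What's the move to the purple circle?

turn right 110°, forward 5.5 m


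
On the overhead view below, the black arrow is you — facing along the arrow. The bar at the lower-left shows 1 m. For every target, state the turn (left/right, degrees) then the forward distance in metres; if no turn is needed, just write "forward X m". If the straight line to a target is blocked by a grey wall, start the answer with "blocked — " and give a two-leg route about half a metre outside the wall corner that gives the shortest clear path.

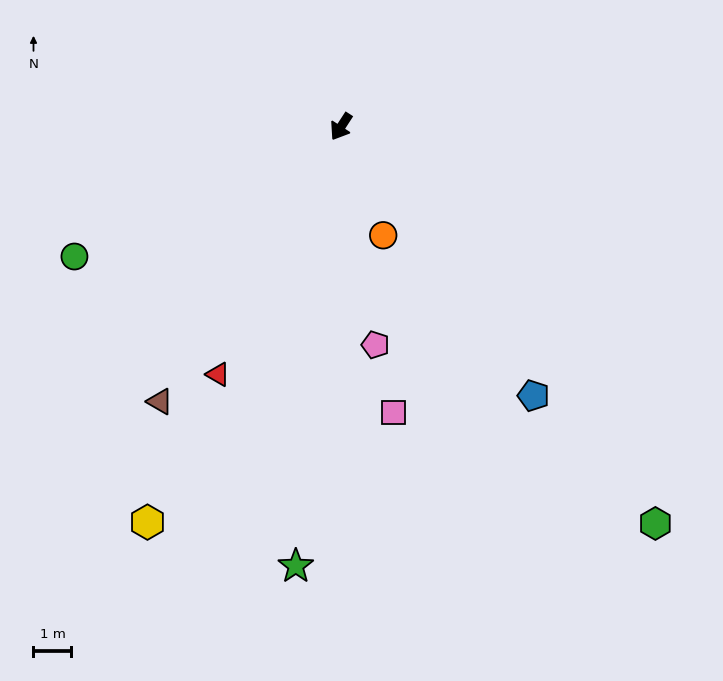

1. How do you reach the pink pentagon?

turn left 42°, forward 5.8 m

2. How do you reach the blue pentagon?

turn left 69°, forward 8.7 m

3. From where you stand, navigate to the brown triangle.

forward 8.7 m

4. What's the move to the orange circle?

turn left 54°, forward 3.1 m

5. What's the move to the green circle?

turn right 31°, forward 7.8 m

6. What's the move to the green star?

turn left 27°, forward 11.6 m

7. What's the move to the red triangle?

turn left 7°, forward 7.3 m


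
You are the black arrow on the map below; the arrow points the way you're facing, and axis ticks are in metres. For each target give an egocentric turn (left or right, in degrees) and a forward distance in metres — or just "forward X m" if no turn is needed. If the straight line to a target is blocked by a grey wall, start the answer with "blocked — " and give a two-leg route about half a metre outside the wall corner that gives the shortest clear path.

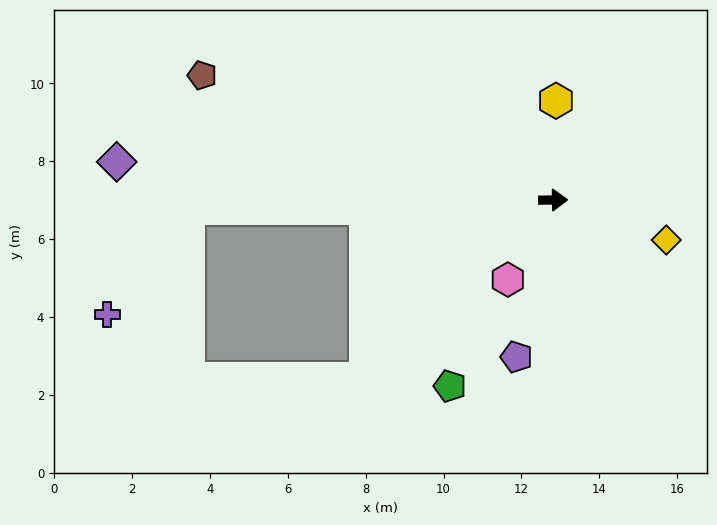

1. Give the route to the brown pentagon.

turn left 160°, forward 9.6 m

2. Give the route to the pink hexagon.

turn right 120°, forward 2.4 m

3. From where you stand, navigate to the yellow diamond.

turn right 20°, forward 3.1 m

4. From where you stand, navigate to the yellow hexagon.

turn left 88°, forward 2.6 m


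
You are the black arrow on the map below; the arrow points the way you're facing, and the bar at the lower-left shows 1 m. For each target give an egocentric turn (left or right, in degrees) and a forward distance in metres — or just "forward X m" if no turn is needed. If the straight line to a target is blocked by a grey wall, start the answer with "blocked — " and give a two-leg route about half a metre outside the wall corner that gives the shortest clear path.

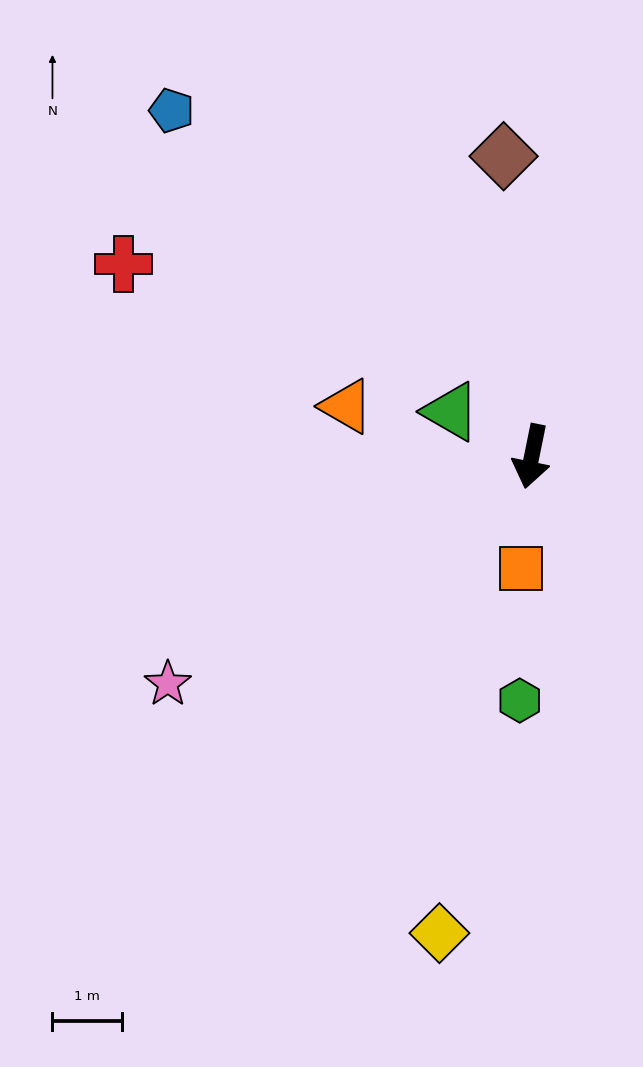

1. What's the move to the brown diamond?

turn right 163°, forward 4.3 m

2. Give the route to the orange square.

turn left 6°, forward 1.6 m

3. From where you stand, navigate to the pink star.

turn right 47°, forward 6.2 m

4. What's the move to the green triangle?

turn right 108°, forward 1.3 m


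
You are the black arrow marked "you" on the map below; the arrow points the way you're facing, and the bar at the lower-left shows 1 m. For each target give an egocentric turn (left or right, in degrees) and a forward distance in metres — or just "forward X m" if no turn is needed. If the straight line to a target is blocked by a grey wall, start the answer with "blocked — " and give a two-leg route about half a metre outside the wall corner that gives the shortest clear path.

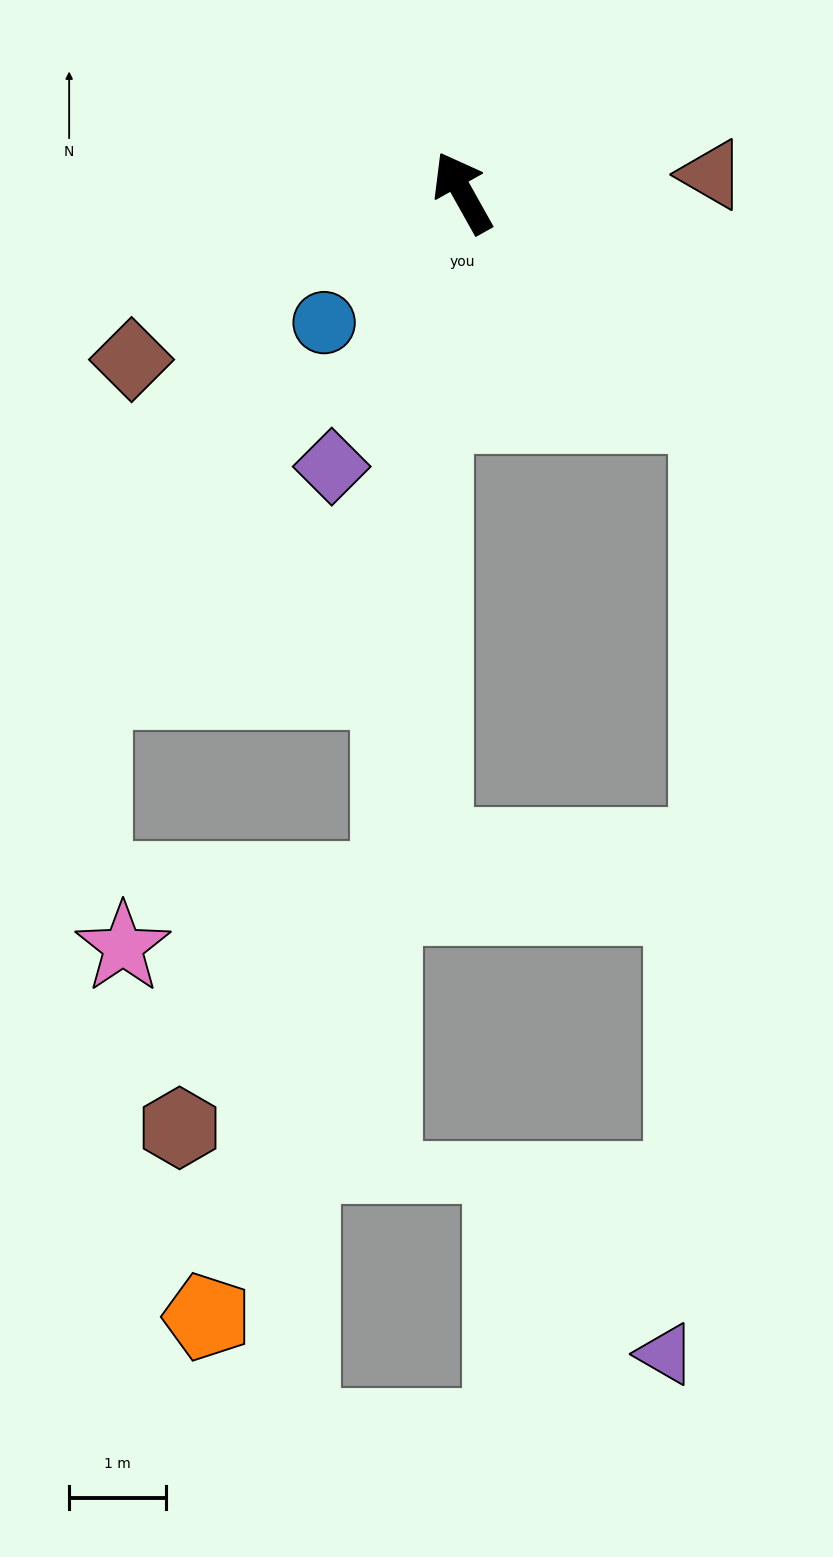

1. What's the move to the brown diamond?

turn left 88°, forward 3.8 m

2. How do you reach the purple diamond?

turn left 125°, forward 3.1 m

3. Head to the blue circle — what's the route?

turn left 104°, forward 2.0 m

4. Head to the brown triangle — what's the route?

turn right 115°, forward 2.6 m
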